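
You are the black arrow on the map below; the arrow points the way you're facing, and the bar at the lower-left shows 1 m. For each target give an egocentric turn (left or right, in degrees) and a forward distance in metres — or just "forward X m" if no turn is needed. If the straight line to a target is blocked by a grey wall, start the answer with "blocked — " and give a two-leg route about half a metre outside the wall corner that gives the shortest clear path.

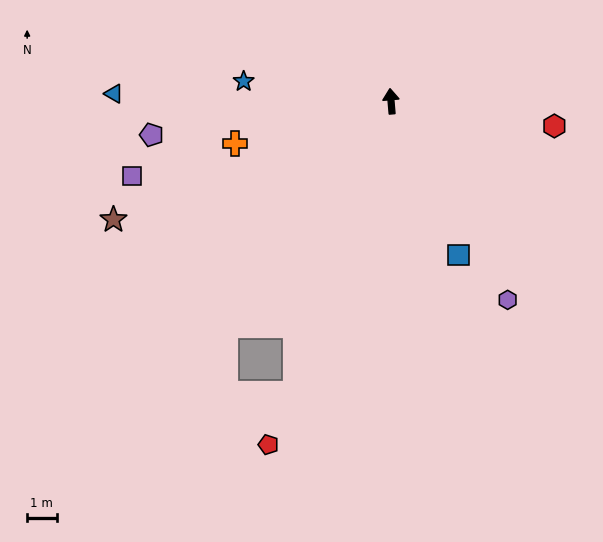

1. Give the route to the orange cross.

turn left 100°, forward 5.5 m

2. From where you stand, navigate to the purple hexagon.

turn right 154°, forward 7.8 m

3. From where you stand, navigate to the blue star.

turn left 77°, forward 5.0 m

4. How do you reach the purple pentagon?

turn left 93°, forward 8.2 m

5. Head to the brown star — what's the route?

turn left 108°, forward 10.2 m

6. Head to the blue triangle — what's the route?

turn left 84°, forward 9.4 m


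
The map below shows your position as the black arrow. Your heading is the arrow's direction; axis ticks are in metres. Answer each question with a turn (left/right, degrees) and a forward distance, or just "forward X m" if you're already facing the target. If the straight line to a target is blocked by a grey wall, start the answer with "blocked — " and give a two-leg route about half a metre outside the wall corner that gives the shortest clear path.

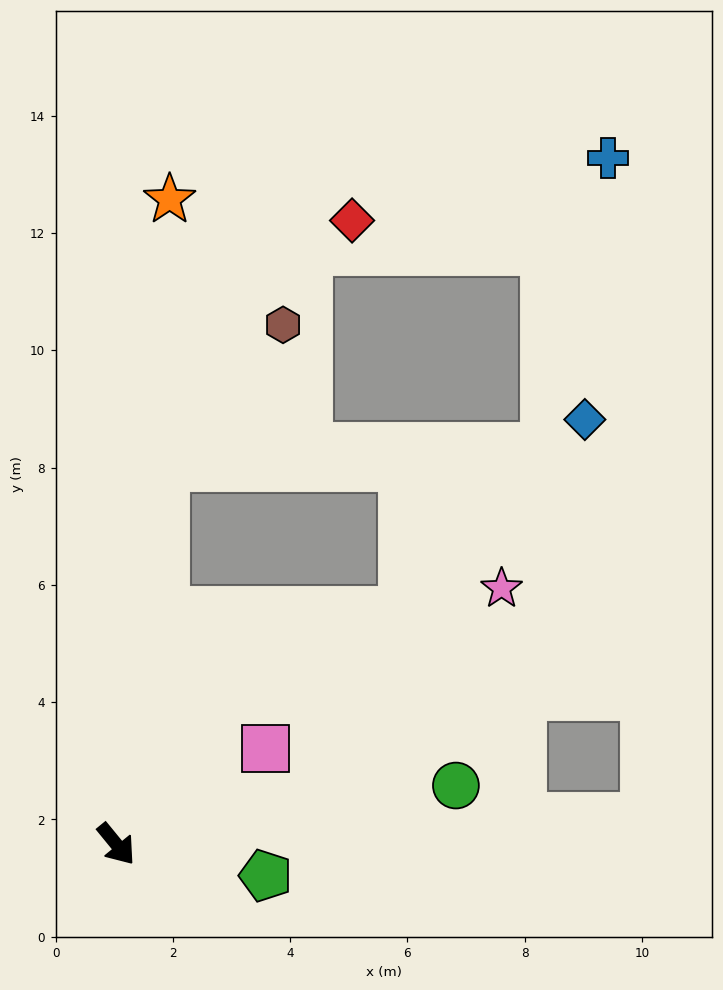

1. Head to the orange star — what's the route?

turn left 136°, forward 11.0 m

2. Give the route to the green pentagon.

turn left 39°, forward 2.6 m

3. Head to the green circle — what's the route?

turn left 61°, forward 5.9 m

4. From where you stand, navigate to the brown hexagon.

blocked — turn left 133°, forward 6.5 m, then turn right 32°, forward 3.1 m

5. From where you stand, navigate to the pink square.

turn left 83°, forward 3.0 m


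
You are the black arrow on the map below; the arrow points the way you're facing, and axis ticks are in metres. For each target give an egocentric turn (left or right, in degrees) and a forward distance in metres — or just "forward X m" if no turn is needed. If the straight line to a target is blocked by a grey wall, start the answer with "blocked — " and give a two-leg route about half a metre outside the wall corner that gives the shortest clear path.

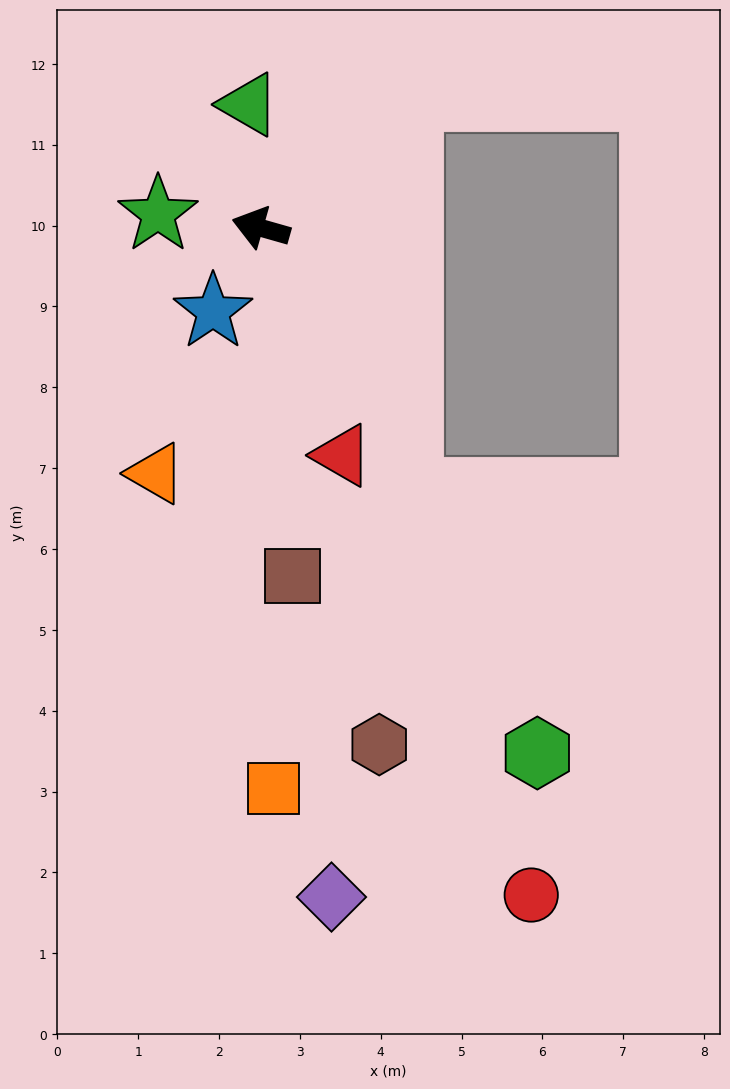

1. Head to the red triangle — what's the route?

turn left 126°, forward 3.0 m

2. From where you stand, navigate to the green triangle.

turn right 68°, forward 1.5 m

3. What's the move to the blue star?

turn left 76°, forward 1.2 m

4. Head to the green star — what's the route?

turn left 8°, forward 1.3 m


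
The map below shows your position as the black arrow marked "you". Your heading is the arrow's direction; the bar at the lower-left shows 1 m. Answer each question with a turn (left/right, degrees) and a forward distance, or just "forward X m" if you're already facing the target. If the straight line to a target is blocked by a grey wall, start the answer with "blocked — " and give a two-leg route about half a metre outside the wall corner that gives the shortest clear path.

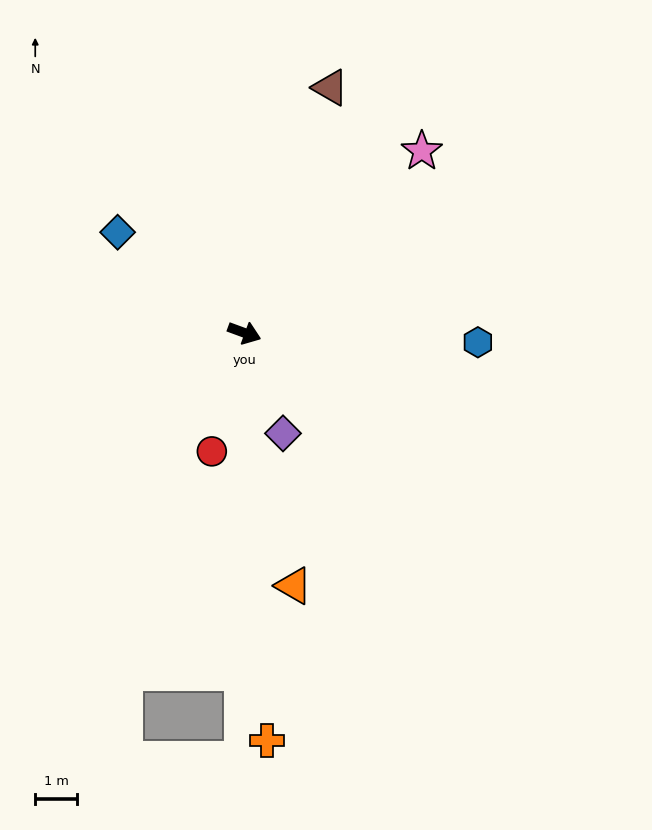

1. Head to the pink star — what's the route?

turn left 66°, forward 6.1 m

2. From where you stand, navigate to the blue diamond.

turn left 162°, forward 3.9 m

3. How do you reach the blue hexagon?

turn left 18°, forward 5.6 m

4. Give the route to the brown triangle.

turn left 91°, forward 6.3 m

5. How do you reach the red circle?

turn right 85°, forward 3.0 m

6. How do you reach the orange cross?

turn right 67°, forward 9.8 m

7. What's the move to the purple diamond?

turn right 49°, forward 2.6 m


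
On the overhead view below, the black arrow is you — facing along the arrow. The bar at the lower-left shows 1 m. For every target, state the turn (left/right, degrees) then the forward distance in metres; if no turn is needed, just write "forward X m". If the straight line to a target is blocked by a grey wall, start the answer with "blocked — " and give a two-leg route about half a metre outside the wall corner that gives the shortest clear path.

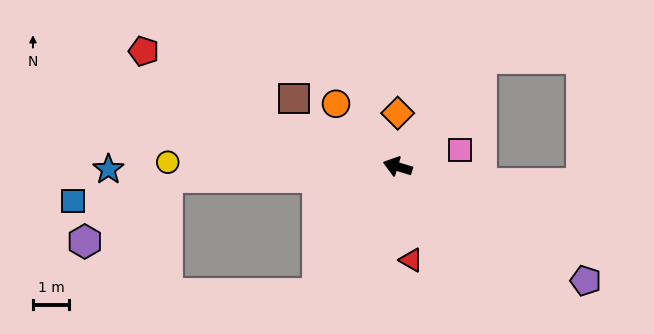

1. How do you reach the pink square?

turn right 149°, forward 1.8 m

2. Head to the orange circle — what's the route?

turn right 29°, forward 2.4 m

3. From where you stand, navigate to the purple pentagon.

turn left 166°, forward 6.0 m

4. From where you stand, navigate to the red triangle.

turn left 115°, forward 2.6 m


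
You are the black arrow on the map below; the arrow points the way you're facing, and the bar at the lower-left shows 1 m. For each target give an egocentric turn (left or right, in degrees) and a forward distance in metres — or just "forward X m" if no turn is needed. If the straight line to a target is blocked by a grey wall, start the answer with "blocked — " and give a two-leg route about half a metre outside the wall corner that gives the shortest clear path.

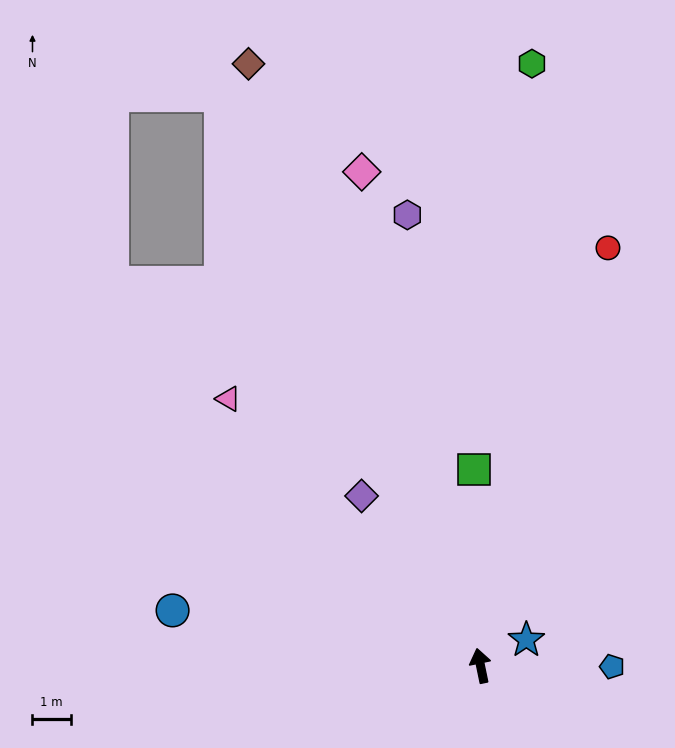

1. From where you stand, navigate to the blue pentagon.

turn right 102°, forward 3.4 m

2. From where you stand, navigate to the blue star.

turn right 72°, forward 1.4 m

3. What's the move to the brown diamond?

turn left 9°, forward 16.7 m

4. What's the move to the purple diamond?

turn left 23°, forward 5.4 m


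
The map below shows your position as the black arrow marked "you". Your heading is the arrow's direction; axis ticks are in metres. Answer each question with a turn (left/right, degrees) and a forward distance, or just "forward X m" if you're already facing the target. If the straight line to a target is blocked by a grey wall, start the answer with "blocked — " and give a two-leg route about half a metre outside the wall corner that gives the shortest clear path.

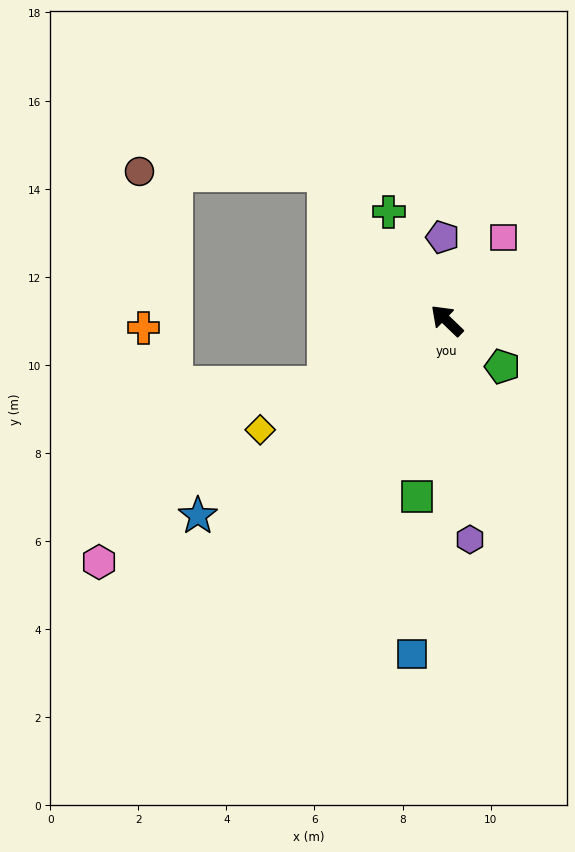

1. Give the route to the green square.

turn left 124°, forward 4.1 m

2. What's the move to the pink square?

turn right 80°, forward 2.3 m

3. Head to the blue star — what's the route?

turn left 82°, forward 7.2 m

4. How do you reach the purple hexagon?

turn left 140°, forward 5.0 m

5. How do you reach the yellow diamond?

turn left 74°, forward 4.9 m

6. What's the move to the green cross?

turn right 18°, forward 2.8 m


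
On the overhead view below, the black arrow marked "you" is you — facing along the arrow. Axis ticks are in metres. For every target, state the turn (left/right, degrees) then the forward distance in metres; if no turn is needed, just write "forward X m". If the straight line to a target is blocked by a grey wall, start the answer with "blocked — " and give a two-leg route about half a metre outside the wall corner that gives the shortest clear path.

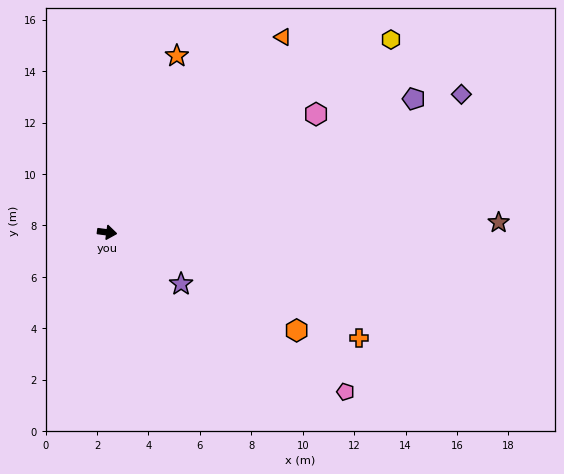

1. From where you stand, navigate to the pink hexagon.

turn left 37°, forward 9.3 m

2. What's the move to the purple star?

turn right 27°, forward 3.5 m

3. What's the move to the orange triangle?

turn left 56°, forward 10.2 m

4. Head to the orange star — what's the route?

turn left 76°, forward 7.4 m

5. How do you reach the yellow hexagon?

turn left 42°, forward 13.3 m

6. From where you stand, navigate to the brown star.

turn left 9°, forward 15.2 m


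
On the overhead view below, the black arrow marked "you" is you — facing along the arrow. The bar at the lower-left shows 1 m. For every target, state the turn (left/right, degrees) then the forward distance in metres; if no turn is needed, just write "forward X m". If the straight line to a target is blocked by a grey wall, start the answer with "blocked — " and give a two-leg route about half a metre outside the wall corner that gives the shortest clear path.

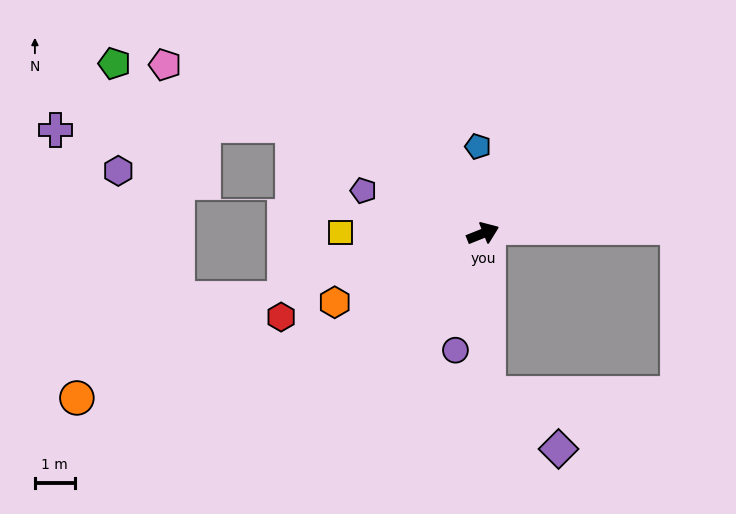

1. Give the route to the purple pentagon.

turn left 138°, forward 3.2 m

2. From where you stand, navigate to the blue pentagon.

turn left 71°, forward 2.2 m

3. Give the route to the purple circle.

turn right 125°, forward 3.0 m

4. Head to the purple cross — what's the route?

blocked — turn left 129°, forward 5.5 m, then turn left 30°, forward 5.9 m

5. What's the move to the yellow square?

turn left 158°, forward 3.6 m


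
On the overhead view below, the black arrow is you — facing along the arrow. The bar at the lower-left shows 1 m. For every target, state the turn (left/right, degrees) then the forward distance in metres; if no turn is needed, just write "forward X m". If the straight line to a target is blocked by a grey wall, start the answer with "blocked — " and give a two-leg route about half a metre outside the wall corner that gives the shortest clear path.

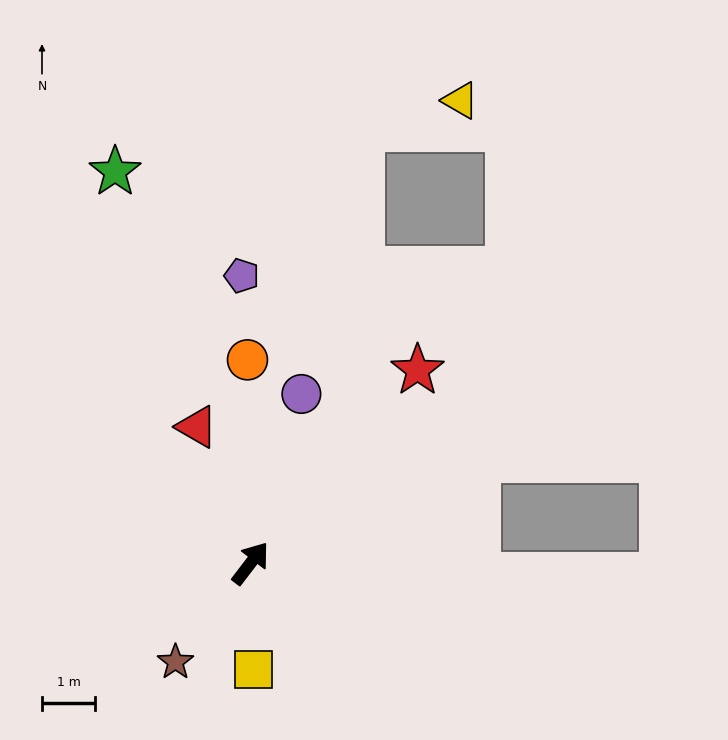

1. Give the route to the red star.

turn right 3°, forward 4.8 m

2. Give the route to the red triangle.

turn left 59°, forward 2.7 m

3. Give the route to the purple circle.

turn left 21°, forward 3.3 m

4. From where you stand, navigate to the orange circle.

turn left 38°, forward 3.8 m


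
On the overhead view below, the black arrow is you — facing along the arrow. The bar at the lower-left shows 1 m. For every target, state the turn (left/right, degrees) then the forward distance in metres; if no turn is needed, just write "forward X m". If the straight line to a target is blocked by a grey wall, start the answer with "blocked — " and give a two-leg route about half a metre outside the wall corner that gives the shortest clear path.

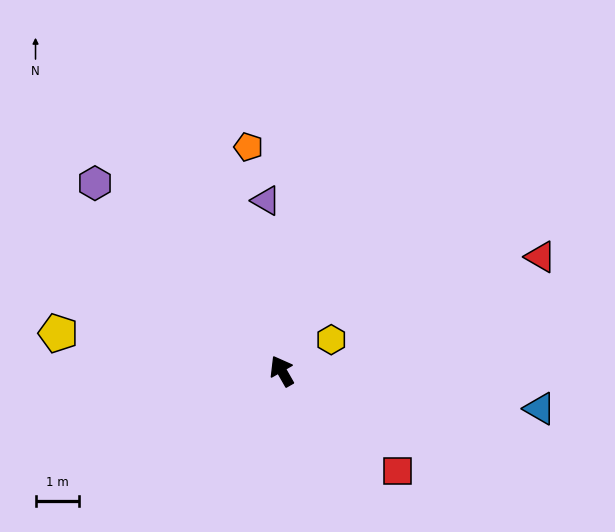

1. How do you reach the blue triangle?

turn right 128°, forward 6.0 m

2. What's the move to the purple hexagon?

turn left 15°, forward 6.1 m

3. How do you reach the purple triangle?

turn right 24°, forward 3.9 m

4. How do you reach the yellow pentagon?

turn left 51°, forward 5.2 m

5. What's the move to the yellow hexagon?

turn right 87°, forward 1.3 m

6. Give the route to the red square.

turn right 160°, forward 3.5 m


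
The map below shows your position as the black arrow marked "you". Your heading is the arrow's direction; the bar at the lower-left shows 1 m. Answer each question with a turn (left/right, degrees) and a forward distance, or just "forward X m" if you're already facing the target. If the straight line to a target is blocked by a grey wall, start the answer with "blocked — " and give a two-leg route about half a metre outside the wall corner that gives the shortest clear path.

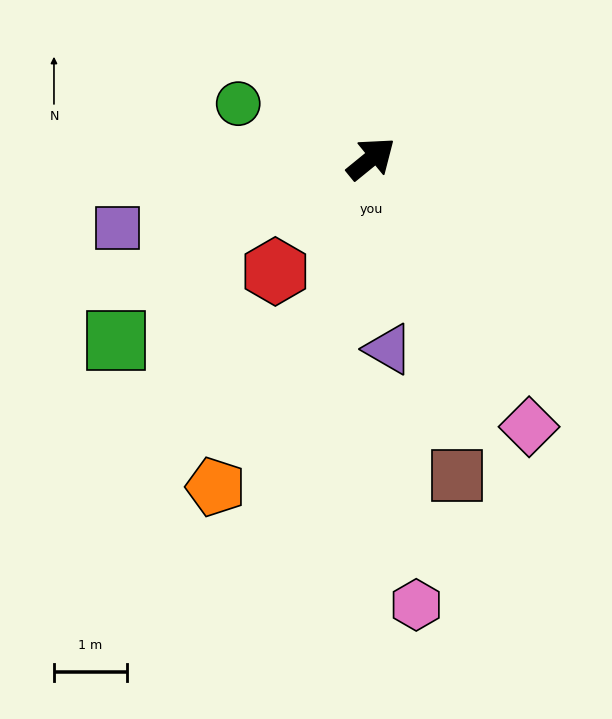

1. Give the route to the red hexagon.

turn right 170°, forward 2.0 m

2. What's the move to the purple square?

turn left 156°, forward 3.6 m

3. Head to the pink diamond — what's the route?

turn right 99°, forward 4.3 m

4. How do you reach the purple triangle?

turn right 124°, forward 2.6 m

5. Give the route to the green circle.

turn left 118°, forward 2.0 m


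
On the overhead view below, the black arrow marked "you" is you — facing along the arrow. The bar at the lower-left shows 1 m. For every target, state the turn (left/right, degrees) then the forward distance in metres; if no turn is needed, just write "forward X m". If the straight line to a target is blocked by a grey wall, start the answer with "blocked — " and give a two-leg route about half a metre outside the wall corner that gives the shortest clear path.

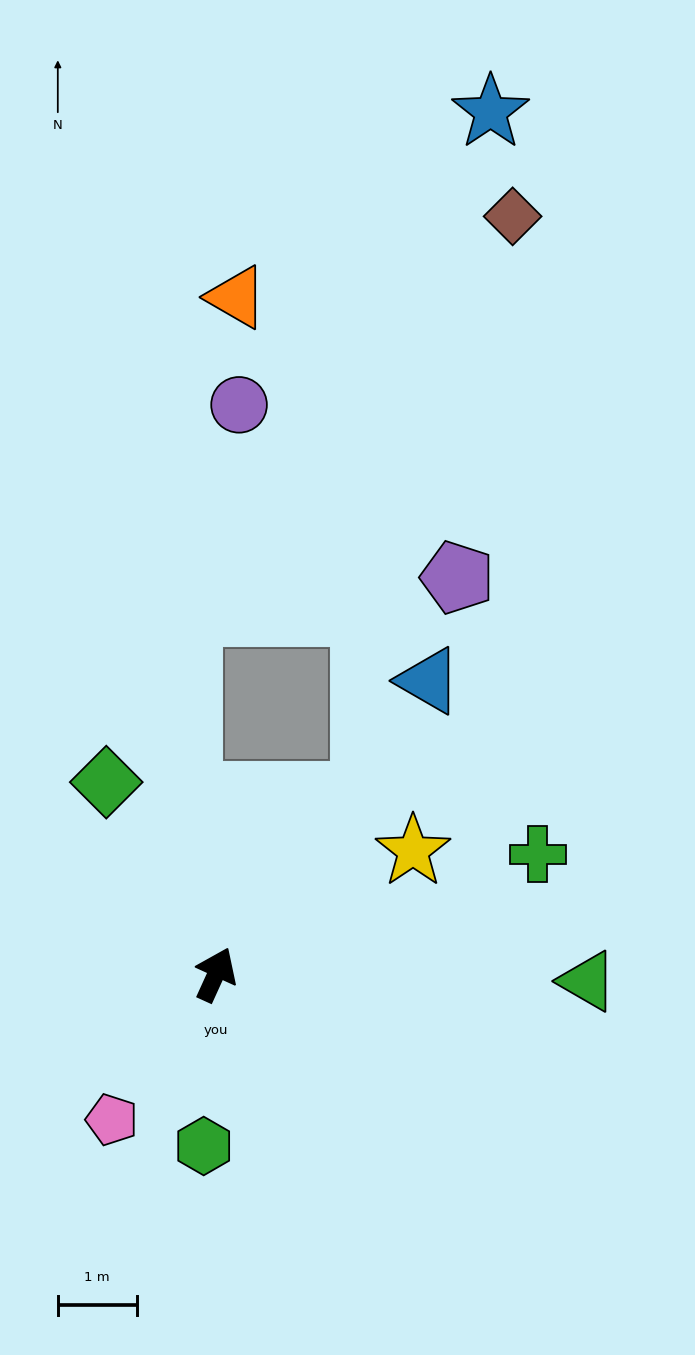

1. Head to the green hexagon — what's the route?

turn right 160°, forward 2.2 m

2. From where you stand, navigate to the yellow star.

turn right 34°, forward 3.0 m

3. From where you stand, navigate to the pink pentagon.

turn left 169°, forward 2.3 m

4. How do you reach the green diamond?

turn left 54°, forward 2.8 m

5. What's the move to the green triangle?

turn right 67°, forward 4.7 m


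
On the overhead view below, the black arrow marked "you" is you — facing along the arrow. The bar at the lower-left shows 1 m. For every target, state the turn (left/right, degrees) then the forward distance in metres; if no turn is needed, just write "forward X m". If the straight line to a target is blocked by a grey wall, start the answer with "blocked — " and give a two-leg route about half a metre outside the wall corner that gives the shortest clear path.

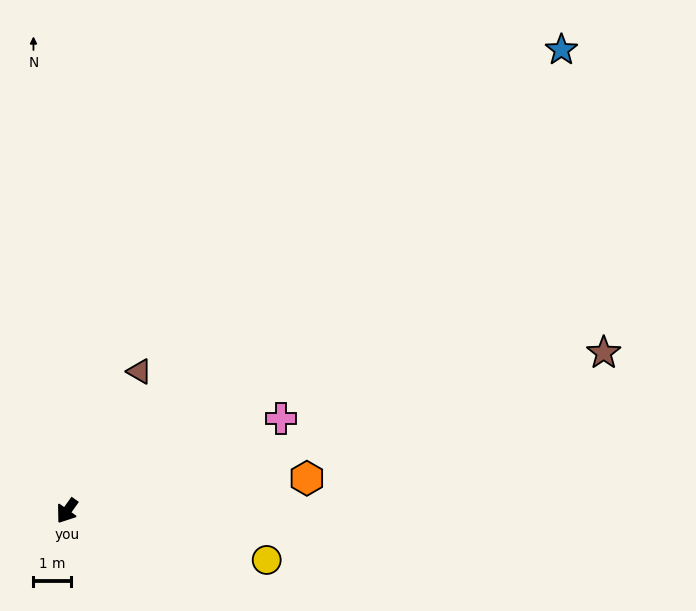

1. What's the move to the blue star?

turn left 168°, forward 18.0 m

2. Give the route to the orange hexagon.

turn left 133°, forward 6.4 m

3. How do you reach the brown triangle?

turn right 172°, forward 4.2 m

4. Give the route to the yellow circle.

turn left 112°, forward 5.5 m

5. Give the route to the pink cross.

turn left 149°, forward 6.2 m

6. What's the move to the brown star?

turn left 142°, forward 14.9 m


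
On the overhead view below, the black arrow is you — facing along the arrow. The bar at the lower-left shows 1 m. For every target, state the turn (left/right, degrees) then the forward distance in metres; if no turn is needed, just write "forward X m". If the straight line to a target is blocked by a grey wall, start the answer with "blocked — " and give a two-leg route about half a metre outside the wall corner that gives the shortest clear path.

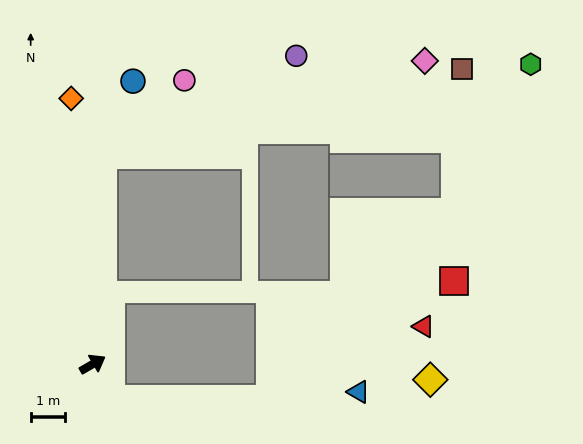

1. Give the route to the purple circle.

blocked — turn left 57°, forward 6.1 m, then turn right 60°, forward 6.3 m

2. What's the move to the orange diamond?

turn left 64°, forward 7.8 m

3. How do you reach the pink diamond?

blocked — turn left 57°, forward 6.1 m, then turn right 71°, forward 9.8 m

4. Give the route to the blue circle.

blocked — turn left 57°, forward 6.1 m, then turn right 20°, forward 2.3 m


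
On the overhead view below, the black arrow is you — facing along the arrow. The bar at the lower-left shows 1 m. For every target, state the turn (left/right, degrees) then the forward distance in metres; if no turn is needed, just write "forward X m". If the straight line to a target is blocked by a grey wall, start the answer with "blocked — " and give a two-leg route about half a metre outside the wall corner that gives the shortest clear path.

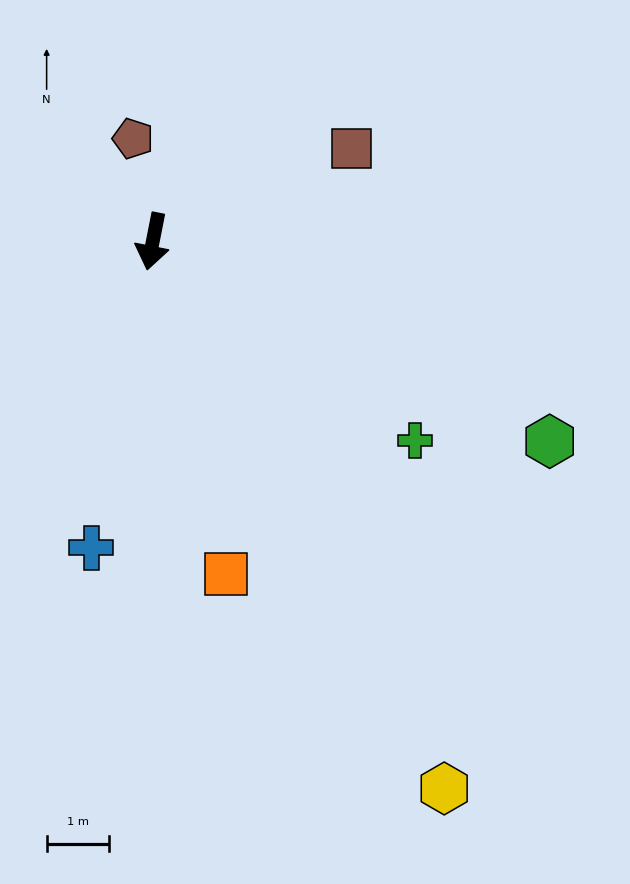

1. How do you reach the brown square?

turn left 126°, forward 3.5 m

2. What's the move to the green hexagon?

turn left 74°, forward 7.1 m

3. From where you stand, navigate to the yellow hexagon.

turn left 39°, forward 9.9 m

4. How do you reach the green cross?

turn left 64°, forward 5.3 m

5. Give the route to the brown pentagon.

turn right 158°, forward 1.7 m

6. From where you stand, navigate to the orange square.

turn left 24°, forward 5.5 m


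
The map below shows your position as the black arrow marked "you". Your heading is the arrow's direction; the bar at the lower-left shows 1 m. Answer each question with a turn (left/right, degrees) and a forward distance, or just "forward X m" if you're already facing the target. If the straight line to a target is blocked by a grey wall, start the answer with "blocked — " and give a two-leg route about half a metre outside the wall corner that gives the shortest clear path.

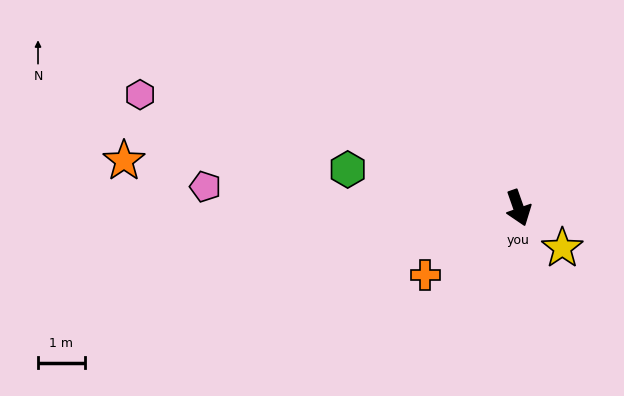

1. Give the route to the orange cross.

turn right 74°, forward 2.5 m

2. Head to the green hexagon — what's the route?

turn right 122°, forward 3.8 m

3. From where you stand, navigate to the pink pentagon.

turn right 113°, forward 6.7 m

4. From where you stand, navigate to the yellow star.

turn left 28°, forward 1.3 m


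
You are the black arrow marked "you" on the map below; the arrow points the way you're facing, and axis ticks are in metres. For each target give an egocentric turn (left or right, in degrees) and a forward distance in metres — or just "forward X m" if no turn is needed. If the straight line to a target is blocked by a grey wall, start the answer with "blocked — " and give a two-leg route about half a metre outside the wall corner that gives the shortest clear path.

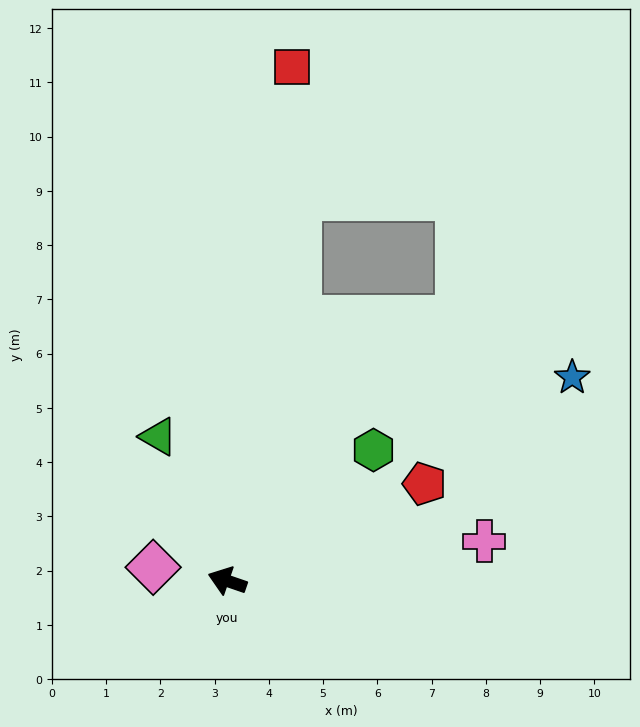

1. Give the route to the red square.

turn right 78°, forward 9.5 m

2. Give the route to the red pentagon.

turn right 135°, forward 4.1 m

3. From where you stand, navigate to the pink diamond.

turn left 9°, forward 1.4 m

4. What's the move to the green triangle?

turn right 46°, forward 2.9 m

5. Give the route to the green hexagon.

turn right 119°, forward 3.6 m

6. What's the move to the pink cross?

turn right 152°, forward 4.8 m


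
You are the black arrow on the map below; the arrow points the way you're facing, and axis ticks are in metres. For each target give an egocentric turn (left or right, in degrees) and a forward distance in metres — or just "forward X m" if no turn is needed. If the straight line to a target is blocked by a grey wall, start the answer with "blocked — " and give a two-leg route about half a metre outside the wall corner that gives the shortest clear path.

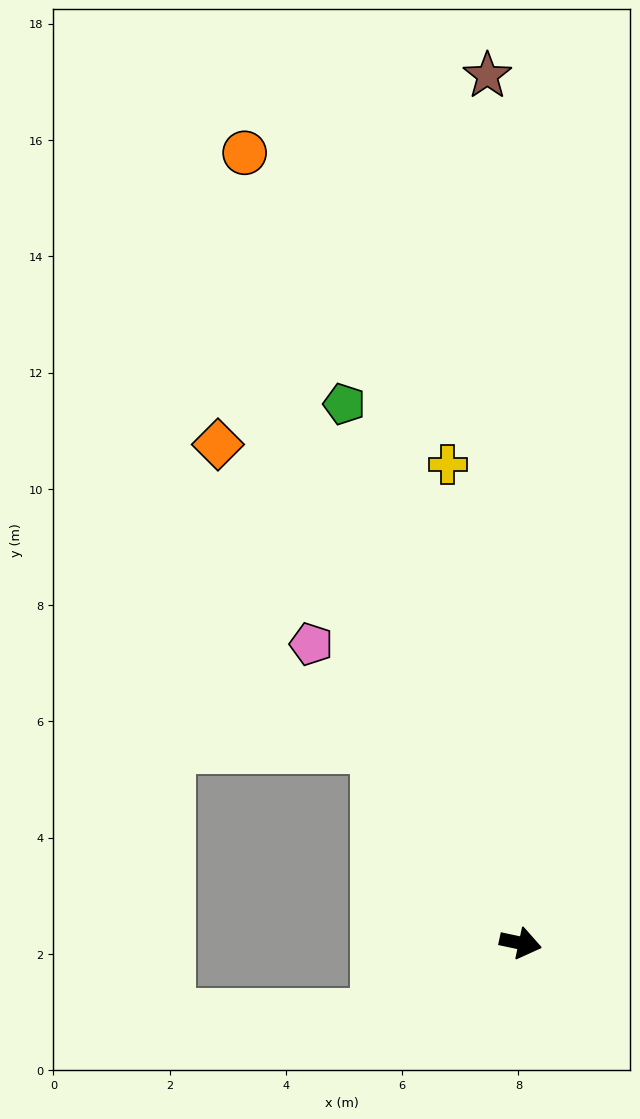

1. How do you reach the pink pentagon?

turn left 137°, forward 6.3 m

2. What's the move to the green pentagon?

turn left 120°, forward 9.8 m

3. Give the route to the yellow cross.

turn left 111°, forward 8.3 m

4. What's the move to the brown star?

turn left 104°, forward 14.9 m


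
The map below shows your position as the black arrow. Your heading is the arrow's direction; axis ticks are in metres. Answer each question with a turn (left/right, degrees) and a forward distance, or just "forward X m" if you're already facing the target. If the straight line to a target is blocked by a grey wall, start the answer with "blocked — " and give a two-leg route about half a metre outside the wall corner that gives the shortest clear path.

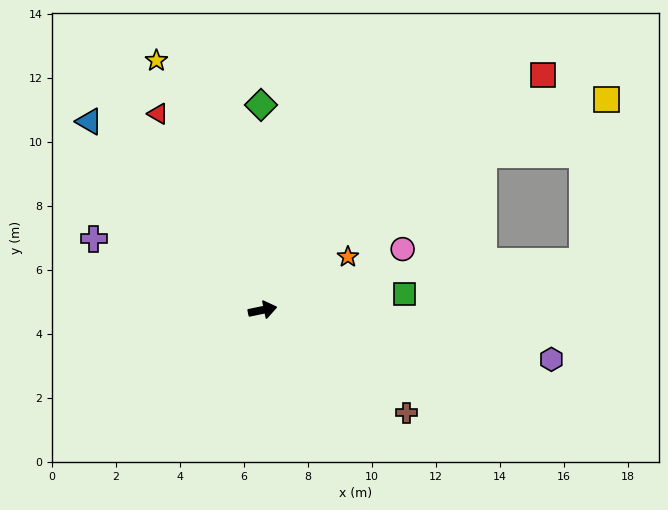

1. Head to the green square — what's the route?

turn right 5°, forward 4.5 m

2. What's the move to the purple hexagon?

turn right 21°, forward 9.2 m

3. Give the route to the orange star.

turn left 20°, forward 3.1 m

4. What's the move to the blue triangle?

turn left 121°, forward 8.0 m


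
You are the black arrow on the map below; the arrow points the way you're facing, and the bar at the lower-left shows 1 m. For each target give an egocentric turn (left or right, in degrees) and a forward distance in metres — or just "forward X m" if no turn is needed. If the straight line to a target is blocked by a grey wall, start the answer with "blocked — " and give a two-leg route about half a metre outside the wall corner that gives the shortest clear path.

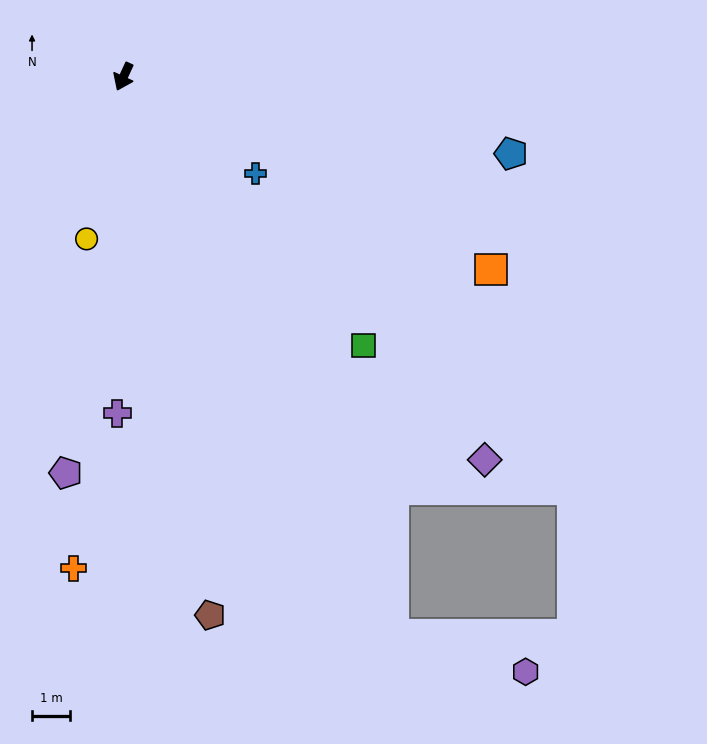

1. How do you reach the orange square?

turn left 87°, forward 11.0 m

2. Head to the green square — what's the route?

turn left 67°, forward 9.6 m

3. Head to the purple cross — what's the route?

turn left 24°, forward 8.9 m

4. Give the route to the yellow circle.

turn left 12°, forward 4.4 m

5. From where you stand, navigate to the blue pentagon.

turn left 104°, forward 10.5 m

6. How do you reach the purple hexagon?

blocked — turn left 51°, forward 16.4 m, then turn left 48°, forward 3.6 m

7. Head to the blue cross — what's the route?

turn left 79°, forward 4.3 m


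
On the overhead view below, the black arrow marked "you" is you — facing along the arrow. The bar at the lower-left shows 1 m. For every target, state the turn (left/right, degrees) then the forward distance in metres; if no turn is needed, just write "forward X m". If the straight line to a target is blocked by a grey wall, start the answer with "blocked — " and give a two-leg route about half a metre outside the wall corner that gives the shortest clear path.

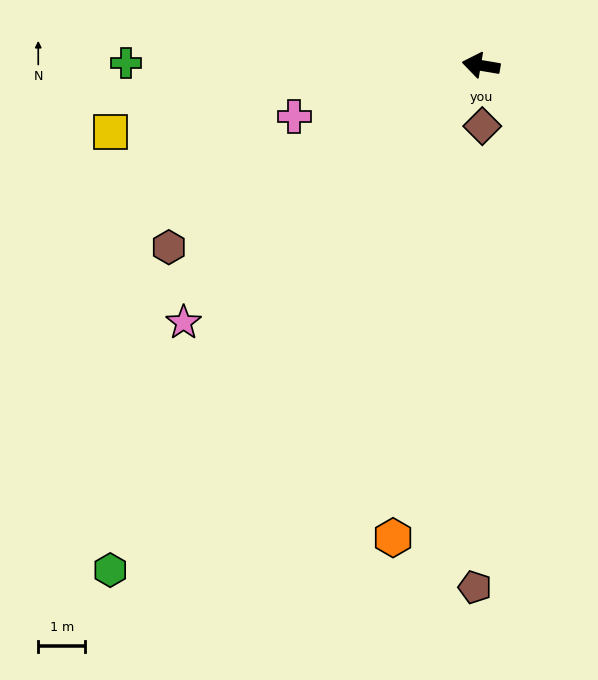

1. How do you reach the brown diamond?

turn left 101°, forward 1.3 m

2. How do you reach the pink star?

turn left 50°, forward 8.4 m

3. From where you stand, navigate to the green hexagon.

turn left 63°, forward 13.4 m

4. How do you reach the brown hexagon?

turn left 40°, forward 7.7 m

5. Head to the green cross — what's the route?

turn left 9°, forward 7.6 m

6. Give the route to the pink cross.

turn left 25°, forward 4.1 m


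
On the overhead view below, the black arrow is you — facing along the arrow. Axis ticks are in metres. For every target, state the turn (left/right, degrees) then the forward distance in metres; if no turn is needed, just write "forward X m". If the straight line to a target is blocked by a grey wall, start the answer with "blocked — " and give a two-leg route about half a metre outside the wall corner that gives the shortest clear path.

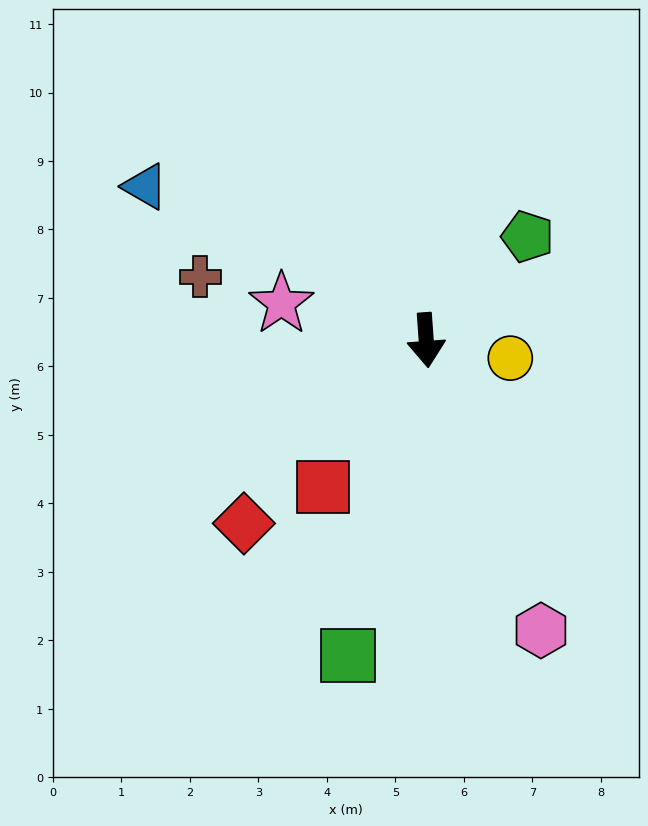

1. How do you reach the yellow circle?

turn left 74°, forward 1.3 m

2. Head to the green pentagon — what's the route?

turn left 132°, forward 2.1 m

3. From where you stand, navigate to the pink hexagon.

turn left 17°, forward 4.6 m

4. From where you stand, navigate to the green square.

turn right 18°, forward 4.7 m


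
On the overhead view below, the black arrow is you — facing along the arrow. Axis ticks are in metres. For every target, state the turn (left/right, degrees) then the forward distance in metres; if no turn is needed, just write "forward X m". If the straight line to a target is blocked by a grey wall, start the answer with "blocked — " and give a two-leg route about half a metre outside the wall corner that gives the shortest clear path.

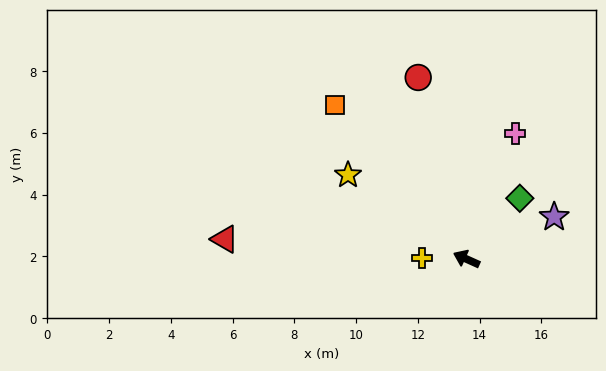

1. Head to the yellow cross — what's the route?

turn left 23°, forward 1.4 m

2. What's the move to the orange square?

turn right 25°, forward 6.5 m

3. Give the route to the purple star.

turn right 130°, forward 3.2 m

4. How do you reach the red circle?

turn right 51°, forward 6.1 m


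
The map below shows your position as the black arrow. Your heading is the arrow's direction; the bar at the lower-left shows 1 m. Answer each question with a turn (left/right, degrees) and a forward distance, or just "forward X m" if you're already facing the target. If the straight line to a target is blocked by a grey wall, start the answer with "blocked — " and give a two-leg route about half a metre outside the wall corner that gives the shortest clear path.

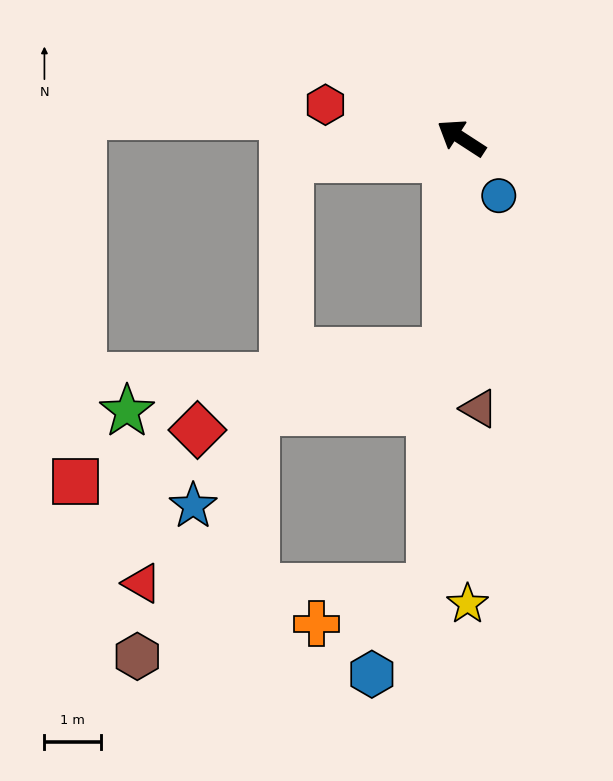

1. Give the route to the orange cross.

blocked — turn left 119°, forward 7.9 m, then turn right 69°, forward 2.1 m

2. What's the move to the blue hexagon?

blocked — turn left 119°, forward 7.9 m, then turn right 30°, forward 1.8 m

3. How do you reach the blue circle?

turn left 156°, forward 1.2 m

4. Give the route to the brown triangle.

turn left 127°, forward 4.8 m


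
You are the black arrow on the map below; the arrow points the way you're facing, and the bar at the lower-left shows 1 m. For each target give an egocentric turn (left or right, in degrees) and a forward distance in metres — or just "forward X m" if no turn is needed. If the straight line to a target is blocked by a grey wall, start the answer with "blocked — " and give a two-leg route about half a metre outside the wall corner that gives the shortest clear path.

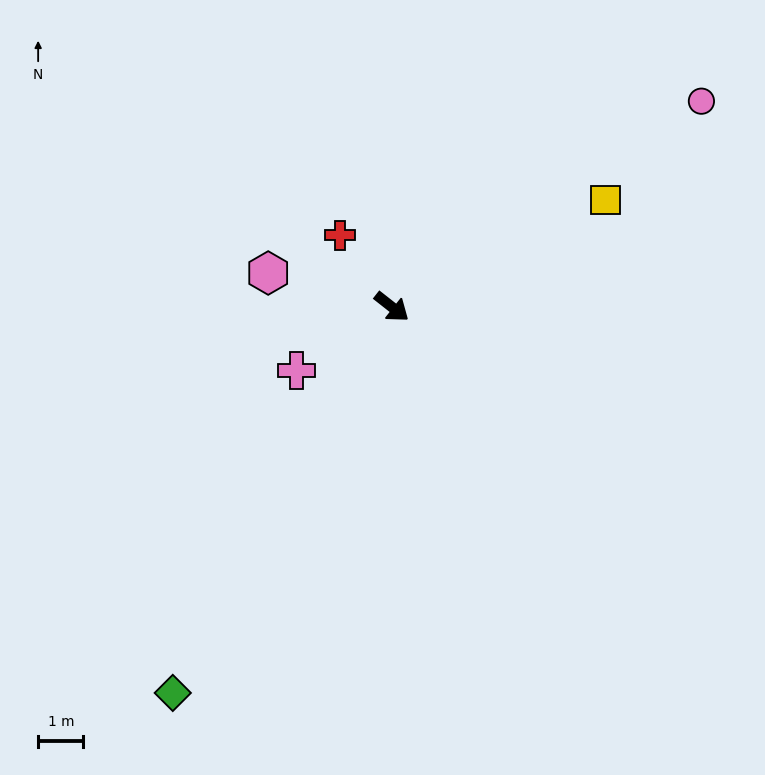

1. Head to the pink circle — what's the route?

turn left 72°, forward 8.2 m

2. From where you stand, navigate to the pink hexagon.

turn right 157°, forward 2.8 m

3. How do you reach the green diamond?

turn right 81°, forward 9.8 m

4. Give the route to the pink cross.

turn right 108°, forward 2.5 m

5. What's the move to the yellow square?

turn left 65°, forward 5.3 m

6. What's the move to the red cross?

turn left 164°, forward 2.0 m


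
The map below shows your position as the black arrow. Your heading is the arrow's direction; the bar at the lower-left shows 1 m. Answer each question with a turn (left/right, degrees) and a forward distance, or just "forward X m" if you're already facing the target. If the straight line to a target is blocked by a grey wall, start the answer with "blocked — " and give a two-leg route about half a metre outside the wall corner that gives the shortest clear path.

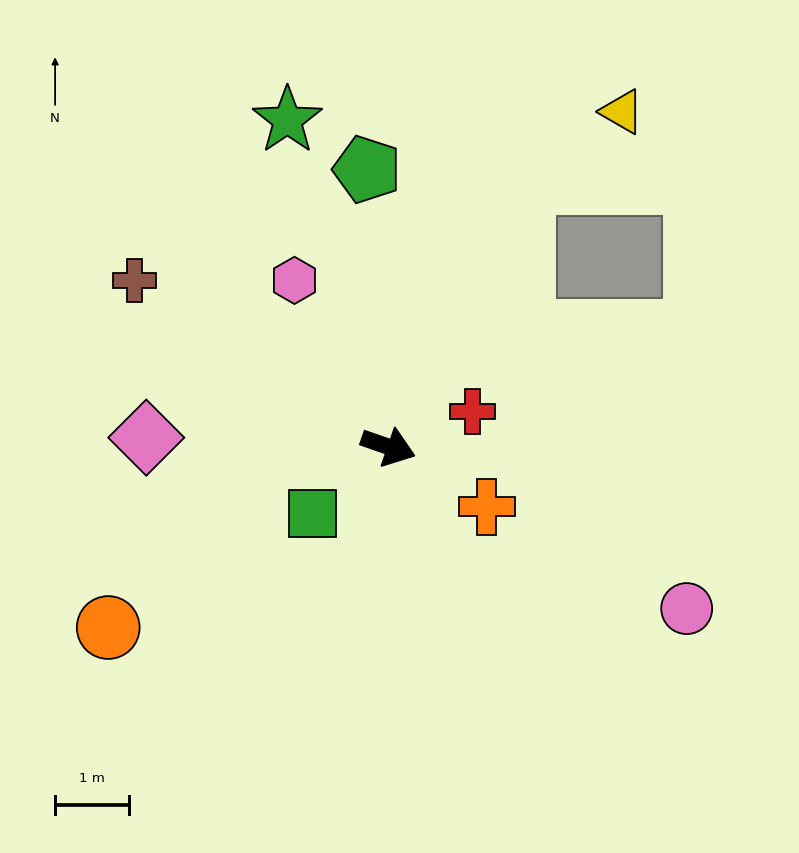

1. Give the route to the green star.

turn left 126°, forward 4.6 m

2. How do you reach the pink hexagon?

turn left 139°, forward 2.6 m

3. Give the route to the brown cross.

turn left 166°, forward 4.1 m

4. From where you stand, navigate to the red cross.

turn left 42°, forward 1.2 m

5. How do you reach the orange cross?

turn right 12°, forward 1.6 m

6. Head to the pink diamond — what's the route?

turn right 163°, forward 3.3 m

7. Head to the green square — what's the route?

turn right 119°, forward 1.4 m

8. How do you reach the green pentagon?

turn left 114°, forward 3.8 m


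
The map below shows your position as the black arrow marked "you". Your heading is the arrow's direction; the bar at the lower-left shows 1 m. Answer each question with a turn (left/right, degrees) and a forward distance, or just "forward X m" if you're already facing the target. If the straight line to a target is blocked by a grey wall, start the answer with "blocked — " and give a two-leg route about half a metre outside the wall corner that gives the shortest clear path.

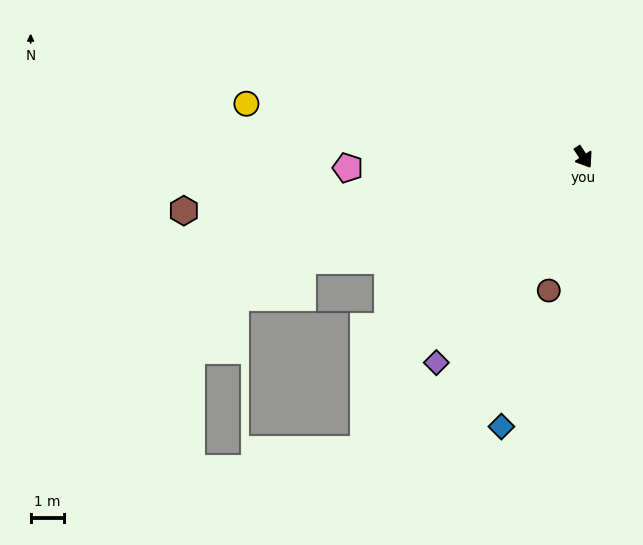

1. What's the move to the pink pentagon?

turn right 121°, forward 7.2 m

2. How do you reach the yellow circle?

turn right 132°, forward 10.4 m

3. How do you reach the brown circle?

turn right 48°, forward 4.2 m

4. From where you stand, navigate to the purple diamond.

turn right 69°, forward 7.7 m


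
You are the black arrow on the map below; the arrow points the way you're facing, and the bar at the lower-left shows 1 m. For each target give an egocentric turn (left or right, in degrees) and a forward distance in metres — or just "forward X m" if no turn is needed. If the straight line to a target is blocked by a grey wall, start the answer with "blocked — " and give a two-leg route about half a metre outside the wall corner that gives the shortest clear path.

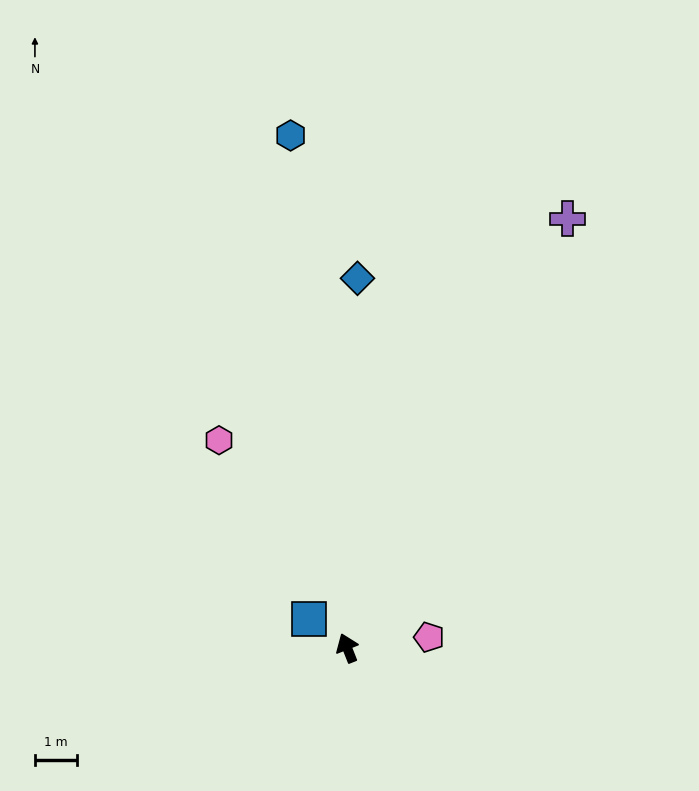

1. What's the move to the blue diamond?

turn right 23°, forward 8.8 m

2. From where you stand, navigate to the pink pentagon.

turn right 104°, forward 2.0 m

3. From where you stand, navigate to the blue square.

turn left 32°, forward 1.1 m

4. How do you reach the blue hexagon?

turn right 15°, forward 12.3 m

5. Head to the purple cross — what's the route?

turn right 49°, forward 11.5 m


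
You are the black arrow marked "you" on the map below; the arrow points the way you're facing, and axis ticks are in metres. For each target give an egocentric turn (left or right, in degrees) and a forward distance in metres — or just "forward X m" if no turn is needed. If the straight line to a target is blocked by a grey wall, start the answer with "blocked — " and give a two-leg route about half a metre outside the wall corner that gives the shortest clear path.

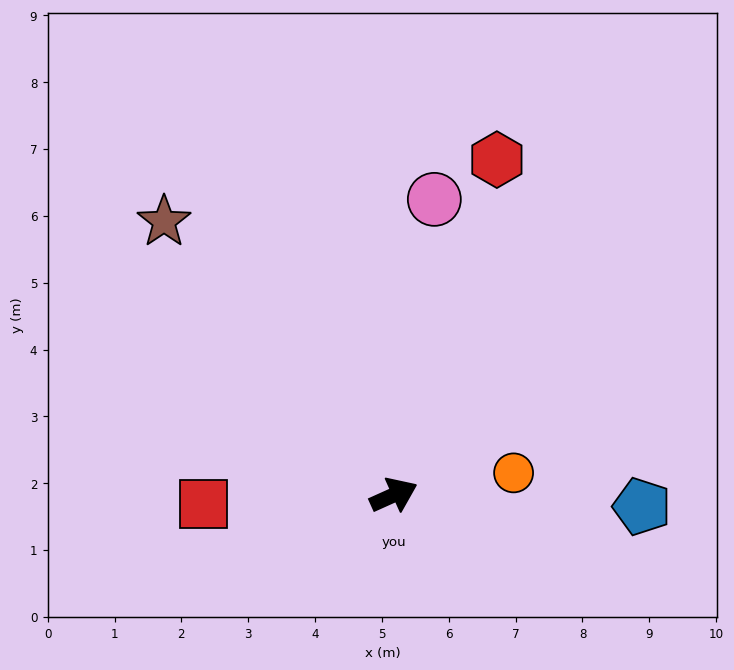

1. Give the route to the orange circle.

turn right 14°, forward 1.8 m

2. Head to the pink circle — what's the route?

turn left 58°, forward 4.5 m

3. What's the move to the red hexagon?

turn left 49°, forward 5.2 m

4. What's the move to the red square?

turn left 159°, forward 2.9 m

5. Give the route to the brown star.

turn left 106°, forward 5.3 m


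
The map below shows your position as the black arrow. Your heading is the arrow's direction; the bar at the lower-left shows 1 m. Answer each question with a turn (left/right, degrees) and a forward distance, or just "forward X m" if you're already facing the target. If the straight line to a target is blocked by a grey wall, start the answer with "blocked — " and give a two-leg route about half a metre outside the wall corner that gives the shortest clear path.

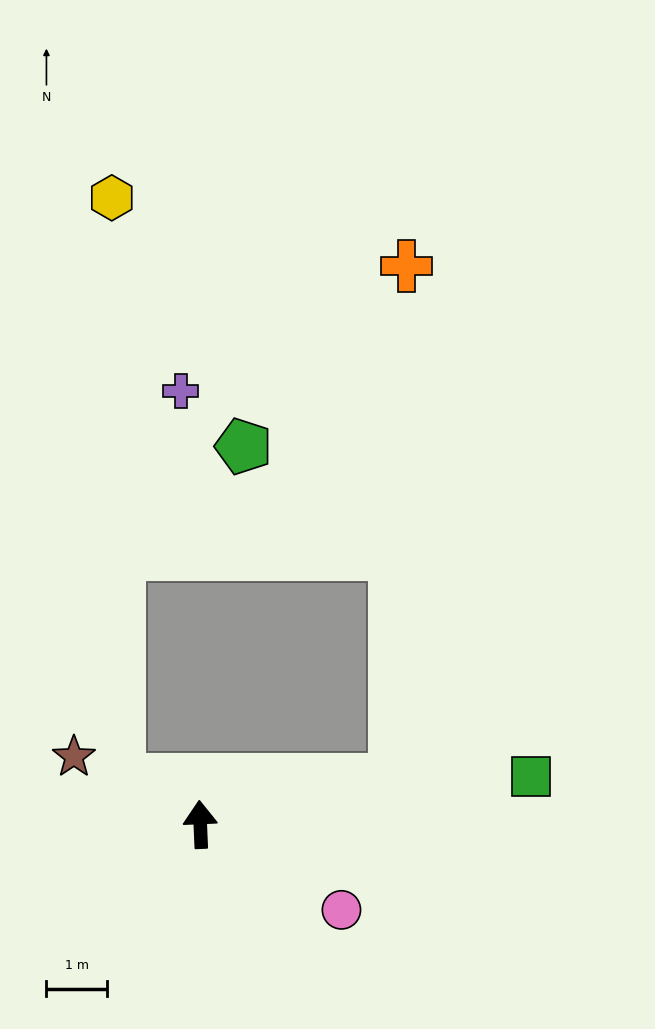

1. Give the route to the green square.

turn right 84°, forward 5.5 m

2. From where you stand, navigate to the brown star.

turn left 59°, forward 2.4 m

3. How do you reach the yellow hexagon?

blocked — turn left 58°, forward 1.5 m, then turn right 60°, forward 9.6 m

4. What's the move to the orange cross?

blocked — turn right 79°, forward 3.3 m, then turn left 75°, forward 8.5 m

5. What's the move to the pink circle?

turn right 124°, forward 2.7 m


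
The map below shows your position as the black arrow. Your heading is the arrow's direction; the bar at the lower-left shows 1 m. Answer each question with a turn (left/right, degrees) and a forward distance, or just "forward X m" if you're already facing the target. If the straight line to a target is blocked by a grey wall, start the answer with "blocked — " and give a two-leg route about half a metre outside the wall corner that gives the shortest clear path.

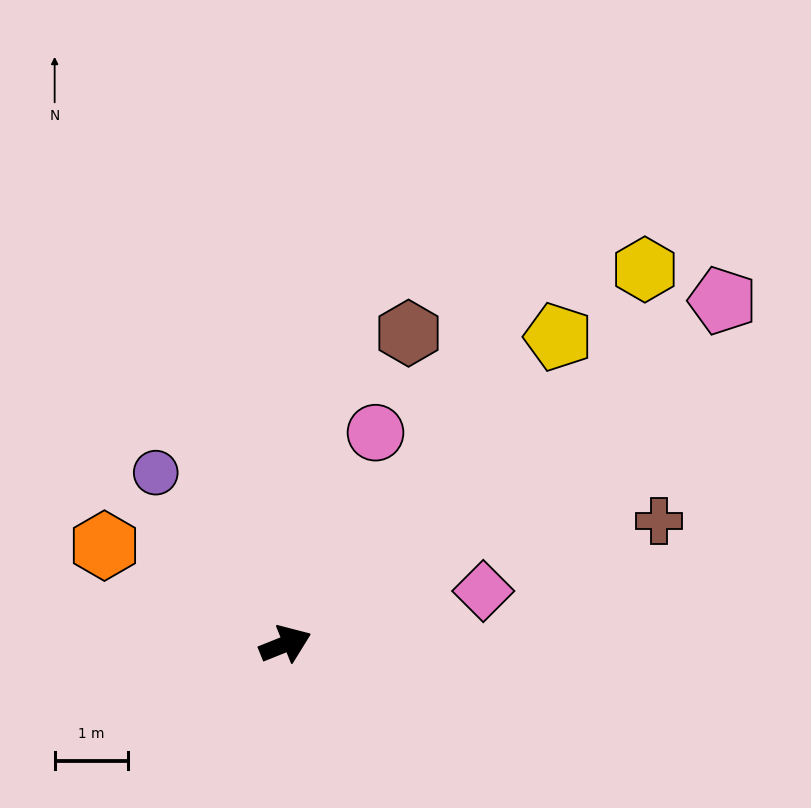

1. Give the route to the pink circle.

turn left 45°, forward 3.2 m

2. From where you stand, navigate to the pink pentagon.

turn left 16°, forward 7.6 m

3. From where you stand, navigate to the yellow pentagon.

turn left 27°, forward 5.6 m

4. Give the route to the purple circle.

turn left 105°, forward 2.9 m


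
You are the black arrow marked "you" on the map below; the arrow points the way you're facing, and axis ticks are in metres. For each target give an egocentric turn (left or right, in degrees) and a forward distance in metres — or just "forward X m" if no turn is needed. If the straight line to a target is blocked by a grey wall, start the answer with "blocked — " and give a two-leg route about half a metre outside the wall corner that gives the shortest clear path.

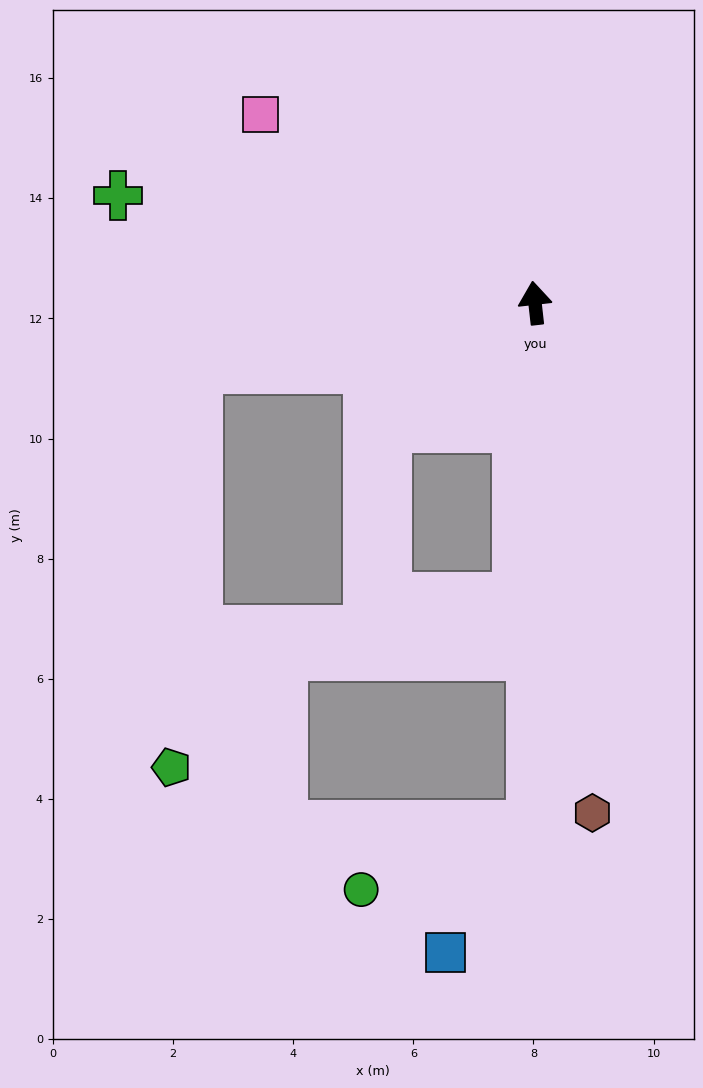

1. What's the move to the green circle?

blocked — turn left 173°, forward 8.7 m, then turn right 69°, forward 3.0 m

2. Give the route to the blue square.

blocked — turn left 173°, forward 8.7 m, then turn right 34°, forward 2.6 m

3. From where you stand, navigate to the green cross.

turn left 69°, forward 7.2 m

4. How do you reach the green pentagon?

blocked — turn left 94°, forward 5.7 m, then turn left 76°, forward 6.7 m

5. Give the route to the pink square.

turn left 49°, forward 5.5 m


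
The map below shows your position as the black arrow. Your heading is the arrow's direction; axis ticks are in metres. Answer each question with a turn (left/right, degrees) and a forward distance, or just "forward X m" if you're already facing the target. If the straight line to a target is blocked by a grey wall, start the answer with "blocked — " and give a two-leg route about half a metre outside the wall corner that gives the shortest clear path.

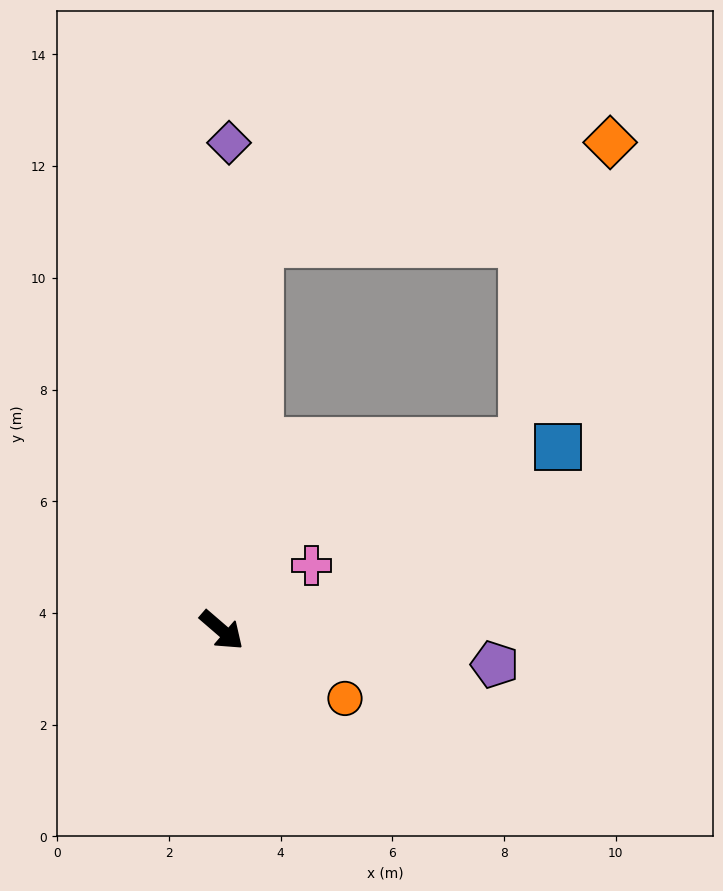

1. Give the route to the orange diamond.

blocked — turn left 125°, forward 6.9 m, then turn right 68°, forward 6.5 m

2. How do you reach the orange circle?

turn left 12°, forward 2.5 m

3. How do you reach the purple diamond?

turn left 130°, forward 8.7 m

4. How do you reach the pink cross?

turn left 77°, forward 2.0 m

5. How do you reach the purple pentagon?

turn left 34°, forward 4.9 m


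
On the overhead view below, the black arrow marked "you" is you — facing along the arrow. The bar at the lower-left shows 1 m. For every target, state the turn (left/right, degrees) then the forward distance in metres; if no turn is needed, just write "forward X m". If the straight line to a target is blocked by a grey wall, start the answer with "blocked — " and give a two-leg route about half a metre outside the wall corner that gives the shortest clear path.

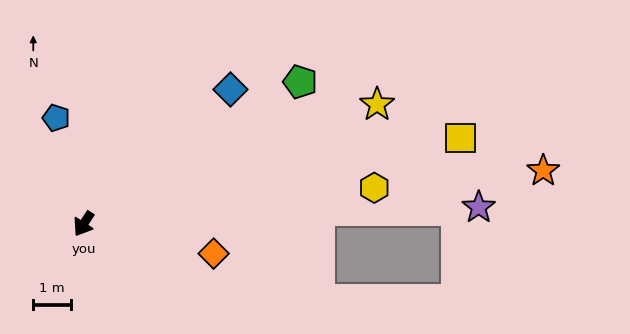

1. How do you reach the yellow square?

turn left 136°, forward 10.2 m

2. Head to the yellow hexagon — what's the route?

turn left 130°, forward 7.7 m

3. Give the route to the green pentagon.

turn left 156°, forward 6.8 m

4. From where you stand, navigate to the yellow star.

turn left 145°, forward 8.4 m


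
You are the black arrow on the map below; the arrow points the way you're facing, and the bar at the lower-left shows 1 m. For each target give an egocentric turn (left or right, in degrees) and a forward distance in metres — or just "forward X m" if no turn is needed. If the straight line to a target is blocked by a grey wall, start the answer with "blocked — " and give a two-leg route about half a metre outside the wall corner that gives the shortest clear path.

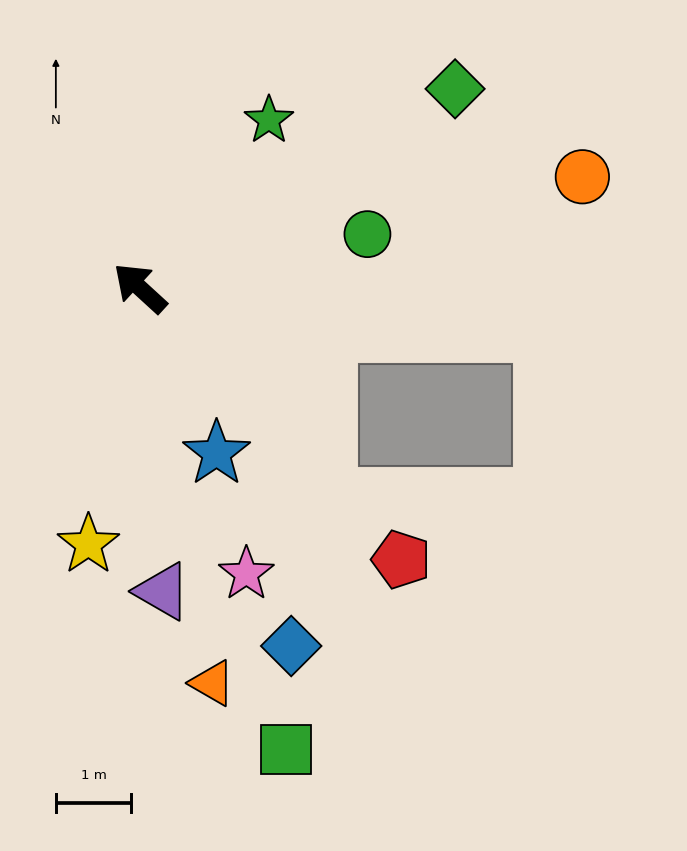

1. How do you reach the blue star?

turn left 157°, forward 2.4 m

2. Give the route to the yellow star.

turn left 121°, forward 3.5 m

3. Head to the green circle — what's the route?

turn right 124°, forward 3.1 m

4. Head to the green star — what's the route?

turn right 85°, forward 2.8 m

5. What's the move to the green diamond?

turn right 105°, forward 5.0 m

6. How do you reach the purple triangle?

turn left 137°, forward 4.0 m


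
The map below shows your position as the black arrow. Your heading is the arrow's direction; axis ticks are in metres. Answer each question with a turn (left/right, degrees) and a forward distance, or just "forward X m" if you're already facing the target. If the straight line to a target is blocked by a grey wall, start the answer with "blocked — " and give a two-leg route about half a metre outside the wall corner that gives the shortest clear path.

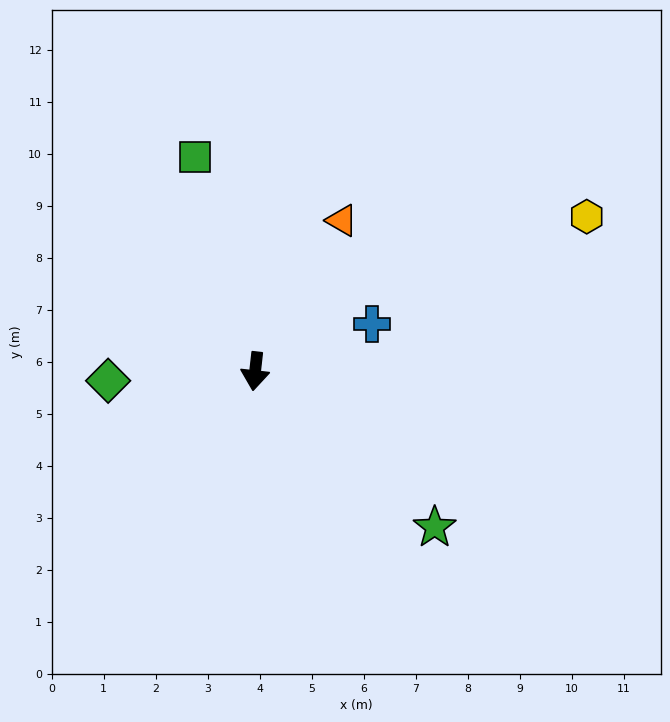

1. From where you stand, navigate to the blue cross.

turn left 119°, forward 2.4 m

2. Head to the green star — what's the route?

turn left 55°, forward 4.6 m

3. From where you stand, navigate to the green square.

turn right 158°, forward 4.3 m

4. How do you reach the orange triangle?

turn left 156°, forward 3.3 m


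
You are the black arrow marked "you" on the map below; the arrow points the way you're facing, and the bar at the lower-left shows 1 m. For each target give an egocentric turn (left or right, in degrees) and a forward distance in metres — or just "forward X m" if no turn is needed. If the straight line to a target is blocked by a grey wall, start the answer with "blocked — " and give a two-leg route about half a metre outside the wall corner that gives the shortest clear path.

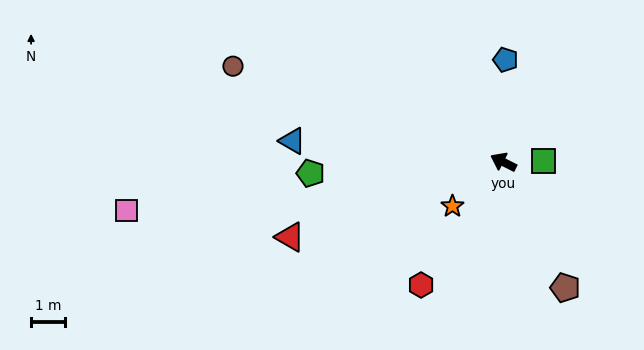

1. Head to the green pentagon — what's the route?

turn left 30°, forward 5.8 m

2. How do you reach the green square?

turn right 152°, forward 1.2 m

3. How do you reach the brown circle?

turn left 7°, forward 8.5 m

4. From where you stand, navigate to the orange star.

turn left 68°, forward 2.0 m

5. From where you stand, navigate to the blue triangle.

turn left 21°, forward 6.3 m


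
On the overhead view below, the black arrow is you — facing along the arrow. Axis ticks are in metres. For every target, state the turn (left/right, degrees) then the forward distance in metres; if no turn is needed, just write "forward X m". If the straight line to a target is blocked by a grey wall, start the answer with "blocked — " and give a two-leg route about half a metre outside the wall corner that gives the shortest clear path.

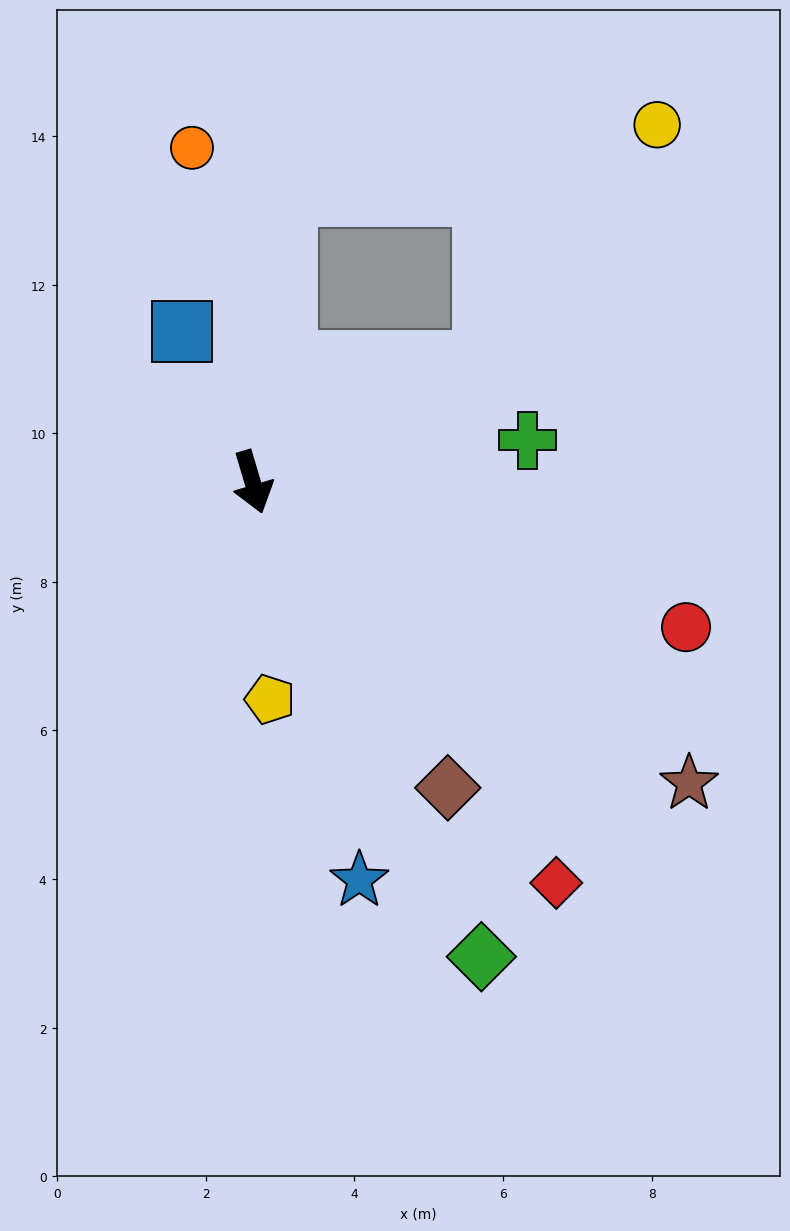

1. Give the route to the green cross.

turn left 82°, forward 3.7 m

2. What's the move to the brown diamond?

turn left 16°, forward 4.9 m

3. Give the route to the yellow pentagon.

turn right 12°, forward 2.9 m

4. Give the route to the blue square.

turn right 171°, forward 2.2 m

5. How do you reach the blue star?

forward 5.5 m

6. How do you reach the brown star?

turn left 39°, forward 7.1 m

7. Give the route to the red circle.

turn left 55°, forward 6.2 m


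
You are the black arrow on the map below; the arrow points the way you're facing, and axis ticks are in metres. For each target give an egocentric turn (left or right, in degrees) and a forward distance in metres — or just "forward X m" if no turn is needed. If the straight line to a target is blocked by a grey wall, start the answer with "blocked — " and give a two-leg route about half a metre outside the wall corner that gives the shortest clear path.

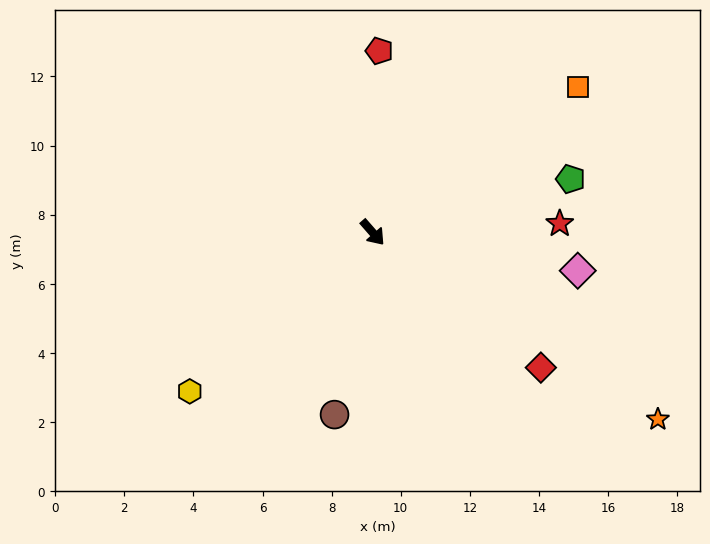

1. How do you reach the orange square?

turn left 84°, forward 7.3 m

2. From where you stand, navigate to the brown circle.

turn right 53°, forward 5.4 m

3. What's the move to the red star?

turn left 52°, forward 5.4 m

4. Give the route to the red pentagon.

turn left 137°, forward 5.3 m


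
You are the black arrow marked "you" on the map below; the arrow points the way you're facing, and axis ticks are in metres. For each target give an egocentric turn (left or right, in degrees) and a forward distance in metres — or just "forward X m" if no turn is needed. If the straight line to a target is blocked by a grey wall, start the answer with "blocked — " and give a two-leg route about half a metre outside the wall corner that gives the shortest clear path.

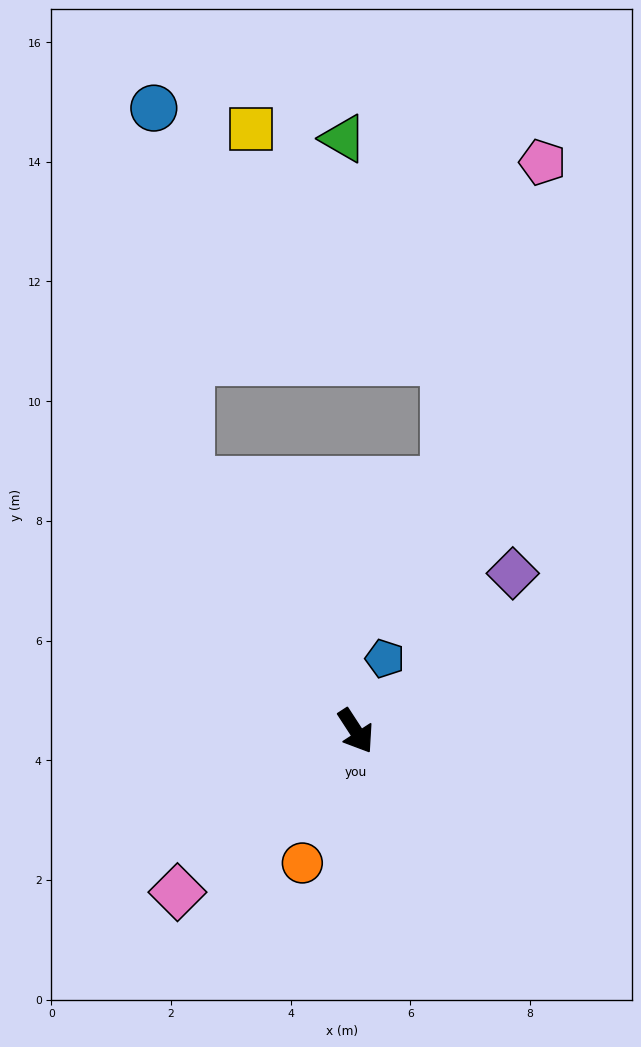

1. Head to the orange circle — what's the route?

turn right 55°, forward 2.4 m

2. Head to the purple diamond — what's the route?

turn left 102°, forward 3.7 m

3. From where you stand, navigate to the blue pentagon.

turn left 125°, forward 1.3 m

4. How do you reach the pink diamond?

turn right 81°, forward 4.0 m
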